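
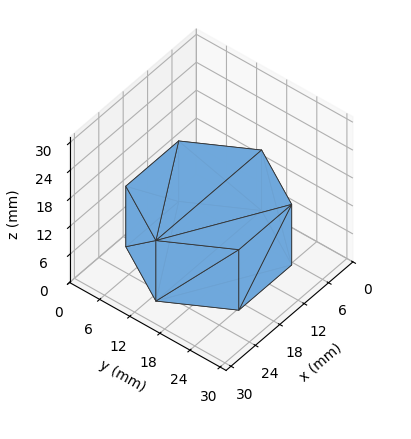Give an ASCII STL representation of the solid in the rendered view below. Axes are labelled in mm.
Reading the render: the shape is a regular 6-sided prism (a cylinder approximated with 6 flat sides), circumscribed radius ≈ 13 mm, height ≈ 13 mm (dimensions read to the nearest mm from the axis ticks). For the STL, each face is triangulated and given an outward normal.

solid part
  facet normal 0.0000 0.0000 -1.0000
    outer loop
      vertex 6.50 24.26 0.00
      vertex 19.50 24.26 0.00
      vertex 26.00 13.00 0.00
    endloop
  endfacet
  facet normal 0.0000 0.0000 -1.0000
    outer loop
      vertex 0.00 13.00 0.00
      vertex 6.50 24.26 0.00
      vertex 26.00 13.00 0.00
    endloop
  endfacet
  facet normal 0.0000 0.0000 -1.0000
    outer loop
      vertex 6.50 1.74 0.00
      vertex 0.00 13.00 0.00
      vertex 26.00 13.00 0.00
    endloop
  endfacet
  facet normal 0.0000 0.0000 -1.0000
    outer loop
      vertex 19.50 1.74 0.00
      vertex 6.50 1.74 0.00
      vertex 26.00 13.00 0.00
    endloop
  endfacet
  facet normal 0.0000 0.0000 1.0000
    outer loop
      vertex 26.00 13.00 13.00
      vertex 19.50 24.26 13.00
      vertex 6.50 24.26 13.00
    endloop
  endfacet
  facet normal 0.0000 0.0000 1.0000
    outer loop
      vertex 26.00 13.00 13.00
      vertex 6.50 24.26 13.00
      vertex 0.00 13.00 13.00
    endloop
  endfacet
  facet normal 0.0000 0.0000 1.0000
    outer loop
      vertex 26.00 13.00 13.00
      vertex 0.00 13.00 13.00
      vertex 6.50 1.74 13.00
    endloop
  endfacet
  facet normal 0.0000 0.0000 1.0000
    outer loop
      vertex 26.00 13.00 13.00
      vertex 6.50 1.74 13.00
      vertex 19.50 1.74 13.00
    endloop
  endfacet
  facet normal 0.8661 0.4999 0.0000
    outer loop
      vertex 26.00 13.00 0.00
      vertex 19.50 24.26 0.00
      vertex 19.50 24.26 13.00
    endloop
  endfacet
  facet normal 0.8661 0.4999 0.0000
    outer loop
      vertex 26.00 13.00 0.00
      vertex 19.50 24.26 13.00
      vertex 26.00 13.00 13.00
    endloop
  endfacet
  facet normal 0.0000 1.0000 0.0000
    outer loop
      vertex 19.50 24.26 0.00
      vertex 6.50 24.26 0.00
      vertex 6.50 24.26 13.00
    endloop
  endfacet
  facet normal 0.0000 1.0000 0.0000
    outer loop
      vertex 19.50 24.26 0.00
      vertex 6.50 24.26 13.00
      vertex 19.50 24.26 13.00
    endloop
  endfacet
  facet normal -0.8661 0.4999 0.0000
    outer loop
      vertex 6.50 24.26 0.00
      vertex 0.00 13.00 0.00
      vertex 0.00 13.00 13.00
    endloop
  endfacet
  facet normal -0.8661 0.4999 0.0000
    outer loop
      vertex 6.50 24.26 0.00
      vertex 0.00 13.00 13.00
      vertex 6.50 24.26 13.00
    endloop
  endfacet
  facet normal -0.8661 -0.4999 0.0000
    outer loop
      vertex 0.00 13.00 0.00
      vertex 6.50 1.74 0.00
      vertex 6.50 1.74 13.00
    endloop
  endfacet
  facet normal -0.8661 -0.4999 0.0000
    outer loop
      vertex 0.00 13.00 0.00
      vertex 6.50 1.74 13.00
      vertex 0.00 13.00 13.00
    endloop
  endfacet
  facet normal 0.0000 -1.0000 0.0000
    outer loop
      vertex 6.50 1.74 0.00
      vertex 19.50 1.74 0.00
      vertex 19.50 1.74 13.00
    endloop
  endfacet
  facet normal 0.0000 -1.0000 0.0000
    outer loop
      vertex 6.50 1.74 0.00
      vertex 19.50 1.74 13.00
      vertex 6.50 1.74 13.00
    endloop
  endfacet
  facet normal 0.8661 -0.4999 0.0000
    outer loop
      vertex 19.50 1.74 0.00
      vertex 26.00 13.00 0.00
      vertex 26.00 13.00 13.00
    endloop
  endfacet
  facet normal 0.8661 -0.4999 0.0000
    outer loop
      vertex 19.50 1.74 0.00
      vertex 26.00 13.00 13.00
      vertex 19.50 1.74 13.00
    endloop
  endfacet
endsolid part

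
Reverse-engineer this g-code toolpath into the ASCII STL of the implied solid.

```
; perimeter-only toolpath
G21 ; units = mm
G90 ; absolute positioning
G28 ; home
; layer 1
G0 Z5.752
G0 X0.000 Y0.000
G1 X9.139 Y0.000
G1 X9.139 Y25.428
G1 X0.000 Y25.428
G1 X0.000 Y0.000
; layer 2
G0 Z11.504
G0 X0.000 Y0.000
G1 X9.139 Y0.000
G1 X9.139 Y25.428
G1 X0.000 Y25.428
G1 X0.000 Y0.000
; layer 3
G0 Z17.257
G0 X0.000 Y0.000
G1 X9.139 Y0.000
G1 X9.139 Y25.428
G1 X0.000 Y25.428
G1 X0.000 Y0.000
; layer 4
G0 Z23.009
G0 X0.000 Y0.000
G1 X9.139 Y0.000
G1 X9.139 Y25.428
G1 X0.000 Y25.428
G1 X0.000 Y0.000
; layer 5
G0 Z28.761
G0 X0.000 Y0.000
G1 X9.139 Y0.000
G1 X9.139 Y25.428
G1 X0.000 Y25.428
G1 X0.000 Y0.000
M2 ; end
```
solid part
  facet normal 0.0000 0.0000 -1.0000
    outer loop
      vertex 9.139 25.428 0.000
      vertex 9.139 0.000 0.000
      vertex 0.000 0.000 0.000
    endloop
  endfacet
  facet normal 0.0000 0.0000 -1.0000
    outer loop
      vertex 0.000 25.428 0.000
      vertex 9.139 25.428 0.000
      vertex 0.000 0.000 0.000
    endloop
  endfacet
  facet normal 0.0000 0.0000 1.0000
    outer loop
      vertex 0.000 0.000 28.761
      vertex 9.139 0.000 28.761
      vertex 9.139 25.428 28.761
    endloop
  endfacet
  facet normal 0.0000 0.0000 1.0000
    outer loop
      vertex 0.000 0.000 28.761
      vertex 9.139 25.428 28.761
      vertex 0.000 25.428 28.761
    endloop
  endfacet
  facet normal 0.0000 -1.0000 0.0000
    outer loop
      vertex 0.000 0.000 0.000
      vertex 9.139 0.000 0.000
      vertex 9.139 0.000 28.761
    endloop
  endfacet
  facet normal 0.0000 -1.0000 0.0000
    outer loop
      vertex 0.000 0.000 0.000
      vertex 9.139 0.000 28.761
      vertex 0.000 0.000 28.761
    endloop
  endfacet
  facet normal 0.0000 1.0000 0.0000
    outer loop
      vertex 9.139 25.428 28.761
      vertex 9.139 25.428 0.000
      vertex 0.000 25.428 0.000
    endloop
  endfacet
  facet normal 0.0000 1.0000 0.0000
    outer loop
      vertex 0.000 25.428 28.761
      vertex 9.139 25.428 28.761
      vertex 0.000 25.428 0.000
    endloop
  endfacet
  facet normal -1.0000 0.0000 0.0000
    outer loop
      vertex 0.000 25.428 28.761
      vertex 0.000 25.428 0.000
      vertex 0.000 0.000 0.000
    endloop
  endfacet
  facet normal -1.0000 0.0000 0.0000
    outer loop
      vertex 0.000 0.000 28.761
      vertex 0.000 25.428 28.761
      vertex 0.000 0.000 0.000
    endloop
  endfacet
  facet normal 1.0000 0.0000 0.0000
    outer loop
      vertex 9.139 0.000 0.000
      vertex 9.139 25.428 0.000
      vertex 9.139 25.428 28.761
    endloop
  endfacet
  facet normal 1.0000 0.0000 0.0000
    outer loop
      vertex 9.139 0.000 0.000
      vertex 9.139 25.428 28.761
      vertex 9.139 0.000 28.761
    endloop
  endfacet
endsolid part

The G0 Z moves step by Δz≈5.752 mm. Every layer's G1 loop is the same polygon, so the solid is a straight extrusion of it from z=0 to z≈28.8. Closing with flat bottom and top caps and triangulating gives 12 facets — a rectangular box, roughly 9.14 × 25.4 mm footprint and 28.8 mm tall.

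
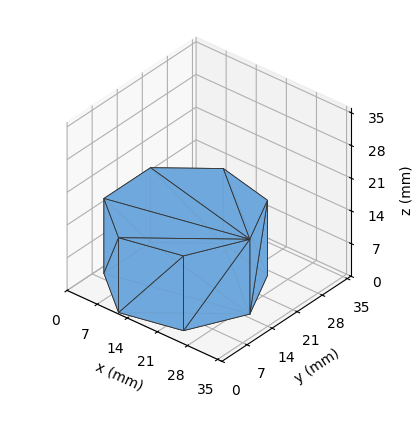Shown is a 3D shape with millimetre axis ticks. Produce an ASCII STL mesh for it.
Reading the render: the shape is a regular 7-sided prism (a cylinder approximated with 7 flat sides), circumscribed radius ≈ 15 mm, height ≈ 16 mm (dimensions read to the nearest mm from the axis ticks). For the STL, each face is triangulated and given an outward normal.

solid part
  facet normal 0.0000 0.0000 -1.0000
    outer loop
      vertex 11.66 29.62 0.00
      vertex 24.35 26.73 0.00
      vertex 30.00 15.00 0.00
    endloop
  endfacet
  facet normal 0.0000 0.0000 -1.0000
    outer loop
      vertex 1.49 21.51 0.00
      vertex 11.66 29.62 0.00
      vertex 30.00 15.00 0.00
    endloop
  endfacet
  facet normal 0.0000 0.0000 -1.0000
    outer loop
      vertex 1.49 8.49 0.00
      vertex 1.49 21.51 0.00
      vertex 30.00 15.00 0.00
    endloop
  endfacet
  facet normal 0.0000 0.0000 -1.0000
    outer loop
      vertex 11.66 0.38 0.00
      vertex 1.49 8.49 0.00
      vertex 30.00 15.00 0.00
    endloop
  endfacet
  facet normal 0.0000 0.0000 -1.0000
    outer loop
      vertex 24.35 3.27 0.00
      vertex 11.66 0.38 0.00
      vertex 30.00 15.00 0.00
    endloop
  endfacet
  facet normal 0.0000 0.0000 1.0000
    outer loop
      vertex 30.00 15.00 16.00
      vertex 24.35 26.73 16.00
      vertex 11.66 29.62 16.00
    endloop
  endfacet
  facet normal 0.0000 0.0000 1.0000
    outer loop
      vertex 30.00 15.00 16.00
      vertex 11.66 29.62 16.00
      vertex 1.49 21.51 16.00
    endloop
  endfacet
  facet normal 0.0000 0.0000 1.0000
    outer loop
      vertex 30.00 15.00 16.00
      vertex 1.49 21.51 16.00
      vertex 1.49 8.49 16.00
    endloop
  endfacet
  facet normal 0.0000 0.0000 1.0000
    outer loop
      vertex 30.00 15.00 16.00
      vertex 1.49 8.49 16.00
      vertex 11.66 0.38 16.00
    endloop
  endfacet
  facet normal 0.0000 0.0000 1.0000
    outer loop
      vertex 30.00 15.00 16.00
      vertex 11.66 0.38 16.00
      vertex 24.35 3.27 16.00
    endloop
  endfacet
  facet normal 0.9009 0.4340 0.0000
    outer loop
      vertex 30.00 15.00 0.00
      vertex 24.35 26.73 0.00
      vertex 24.35 26.73 16.00
    endloop
  endfacet
  facet normal 0.9009 0.4340 0.0000
    outer loop
      vertex 30.00 15.00 0.00
      vertex 24.35 26.73 16.00
      vertex 30.00 15.00 16.00
    endloop
  endfacet
  facet normal 0.2221 0.9750 0.0000
    outer loop
      vertex 24.35 26.73 0.00
      vertex 11.66 29.62 0.00
      vertex 11.66 29.62 16.00
    endloop
  endfacet
  facet normal 0.2221 0.9750 0.0000
    outer loop
      vertex 24.35 26.73 0.00
      vertex 11.66 29.62 16.00
      vertex 24.35 26.73 16.00
    endloop
  endfacet
  facet normal -0.6235 0.7818 0.0000
    outer loop
      vertex 11.66 29.62 0.00
      vertex 1.49 21.51 0.00
      vertex 1.49 21.51 16.00
    endloop
  endfacet
  facet normal -0.6235 0.7818 0.0000
    outer loop
      vertex 11.66 29.62 0.00
      vertex 1.49 21.51 16.00
      vertex 11.66 29.62 16.00
    endloop
  endfacet
  facet normal -1.0000 0.0000 0.0000
    outer loop
      vertex 1.49 21.51 0.00
      vertex 1.49 8.49 0.00
      vertex 1.49 8.49 16.00
    endloop
  endfacet
  facet normal -1.0000 0.0000 0.0000
    outer loop
      vertex 1.49 21.51 0.00
      vertex 1.49 8.49 16.00
      vertex 1.49 21.51 16.00
    endloop
  endfacet
  facet normal -0.6235 -0.7818 0.0000
    outer loop
      vertex 1.49 8.49 0.00
      vertex 11.66 0.38 0.00
      vertex 11.66 0.38 16.00
    endloop
  endfacet
  facet normal -0.6235 -0.7818 0.0000
    outer loop
      vertex 1.49 8.49 0.00
      vertex 11.66 0.38 16.00
      vertex 1.49 8.49 16.00
    endloop
  endfacet
  facet normal 0.2221 -0.9750 0.0000
    outer loop
      vertex 11.66 0.38 0.00
      vertex 24.35 3.27 0.00
      vertex 24.35 3.27 16.00
    endloop
  endfacet
  facet normal 0.2221 -0.9750 0.0000
    outer loop
      vertex 11.66 0.38 0.00
      vertex 24.35 3.27 16.00
      vertex 11.66 0.38 16.00
    endloop
  endfacet
  facet normal 0.9009 -0.4340 0.0000
    outer loop
      vertex 24.35 3.27 0.00
      vertex 30.00 15.00 0.00
      vertex 30.00 15.00 16.00
    endloop
  endfacet
  facet normal 0.9009 -0.4340 0.0000
    outer loop
      vertex 24.35 3.27 0.00
      vertex 30.00 15.00 16.00
      vertex 24.35 3.27 16.00
    endloop
  endfacet
endsolid part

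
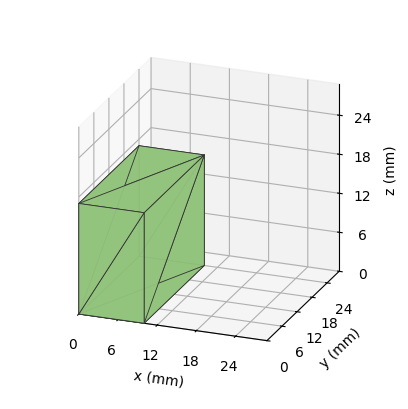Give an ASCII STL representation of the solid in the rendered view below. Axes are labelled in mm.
Reading the render: the shape is a rectangular box, roughly 10 × 24 mm footprint and 17 mm tall (dimensions read to the nearest mm from the axis ticks). For the STL, each face is triangulated and given an outward normal.

solid part
  facet normal 0.0000 0.0000 -1.0000
    outer loop
      vertex 10.00 24.00 0.00
      vertex 10.00 0.00 0.00
      vertex 0.00 0.00 0.00
    endloop
  endfacet
  facet normal 0.0000 0.0000 -1.0000
    outer loop
      vertex 0.00 24.00 0.00
      vertex 10.00 24.00 0.00
      vertex 0.00 0.00 0.00
    endloop
  endfacet
  facet normal 0.0000 0.0000 1.0000
    outer loop
      vertex 0.00 0.00 17.00
      vertex 10.00 0.00 17.00
      vertex 10.00 24.00 17.00
    endloop
  endfacet
  facet normal 0.0000 0.0000 1.0000
    outer loop
      vertex 0.00 0.00 17.00
      vertex 10.00 24.00 17.00
      vertex 0.00 24.00 17.00
    endloop
  endfacet
  facet normal 0.0000 -1.0000 0.0000
    outer loop
      vertex 0.00 0.00 0.00
      vertex 10.00 0.00 0.00
      vertex 10.00 0.00 17.00
    endloop
  endfacet
  facet normal 0.0000 -1.0000 0.0000
    outer loop
      vertex 0.00 0.00 0.00
      vertex 10.00 0.00 17.00
      vertex 0.00 0.00 17.00
    endloop
  endfacet
  facet normal 0.0000 1.0000 0.0000
    outer loop
      vertex 10.00 24.00 17.00
      vertex 10.00 24.00 0.00
      vertex 0.00 24.00 0.00
    endloop
  endfacet
  facet normal 0.0000 1.0000 0.0000
    outer loop
      vertex 0.00 24.00 17.00
      vertex 10.00 24.00 17.00
      vertex 0.00 24.00 0.00
    endloop
  endfacet
  facet normal -1.0000 0.0000 0.0000
    outer loop
      vertex 0.00 24.00 17.00
      vertex 0.00 24.00 0.00
      vertex 0.00 0.00 0.00
    endloop
  endfacet
  facet normal -1.0000 0.0000 0.0000
    outer loop
      vertex 0.00 0.00 17.00
      vertex 0.00 24.00 17.00
      vertex 0.00 0.00 0.00
    endloop
  endfacet
  facet normal 1.0000 0.0000 0.0000
    outer loop
      vertex 10.00 0.00 0.00
      vertex 10.00 24.00 0.00
      vertex 10.00 24.00 17.00
    endloop
  endfacet
  facet normal 1.0000 0.0000 0.0000
    outer loop
      vertex 10.00 0.00 0.00
      vertex 10.00 24.00 17.00
      vertex 10.00 0.00 17.00
    endloop
  endfacet
endsolid part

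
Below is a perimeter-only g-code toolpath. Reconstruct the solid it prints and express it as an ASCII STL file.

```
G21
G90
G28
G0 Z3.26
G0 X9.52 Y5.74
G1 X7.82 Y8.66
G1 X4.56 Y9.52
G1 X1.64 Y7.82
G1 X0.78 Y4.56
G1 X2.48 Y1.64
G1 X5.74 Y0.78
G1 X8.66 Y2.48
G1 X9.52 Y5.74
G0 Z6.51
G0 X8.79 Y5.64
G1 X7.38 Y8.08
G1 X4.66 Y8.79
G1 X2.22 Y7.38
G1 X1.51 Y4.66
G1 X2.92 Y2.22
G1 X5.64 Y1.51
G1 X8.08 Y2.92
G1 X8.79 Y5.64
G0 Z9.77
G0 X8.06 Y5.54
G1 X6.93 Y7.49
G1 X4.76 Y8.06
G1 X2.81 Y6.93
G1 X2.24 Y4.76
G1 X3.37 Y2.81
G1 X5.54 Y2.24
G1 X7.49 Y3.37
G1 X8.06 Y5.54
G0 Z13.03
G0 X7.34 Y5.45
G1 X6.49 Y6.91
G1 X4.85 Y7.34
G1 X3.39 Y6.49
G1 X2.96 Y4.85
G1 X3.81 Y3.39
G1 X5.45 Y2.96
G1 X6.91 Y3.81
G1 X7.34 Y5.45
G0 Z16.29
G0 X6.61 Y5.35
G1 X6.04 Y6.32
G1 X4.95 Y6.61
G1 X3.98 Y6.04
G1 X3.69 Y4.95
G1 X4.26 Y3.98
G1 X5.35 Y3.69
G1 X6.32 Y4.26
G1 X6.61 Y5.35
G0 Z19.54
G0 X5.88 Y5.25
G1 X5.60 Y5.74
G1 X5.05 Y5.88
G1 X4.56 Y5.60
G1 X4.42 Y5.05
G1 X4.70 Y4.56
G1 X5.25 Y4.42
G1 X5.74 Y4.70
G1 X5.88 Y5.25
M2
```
solid part
  facet normal 0.0000 0.0000 -1.0000
    outer loop
      vertex 4.46 10.25 0.00
      vertex 8.27 9.25 0.00
      vertex 10.25 5.84 0.00
    endloop
  endfacet
  facet normal 0.0000 0.0000 -1.0000
    outer loop
      vertex 1.05 8.27 0.00
      vertex 4.46 10.25 0.00
      vertex 10.25 5.84 0.00
    endloop
  endfacet
  facet normal 0.0000 0.0000 -1.0000
    outer loop
      vertex 0.05 4.46 0.00
      vertex 1.05 8.27 0.00
      vertex 10.25 5.84 0.00
    endloop
  endfacet
  facet normal 0.0000 0.0000 -1.0000
    outer loop
      vertex 2.03 1.05 0.00
      vertex 0.05 4.46 0.00
      vertex 10.25 5.84 0.00
    endloop
  endfacet
  facet normal 0.0000 0.0000 -1.0000
    outer loop
      vertex 5.84 0.05 0.00
      vertex 2.03 1.05 0.00
      vertex 10.25 5.84 0.00
    endloop
  endfacet
  facet normal 0.0000 0.0000 -1.0000
    outer loop
      vertex 9.25 2.03 0.00
      vertex 5.84 0.05 0.00
      vertex 10.25 5.84 0.00
    endloop
  endfacet
  facet normal 0.8466 0.4916 0.2042
    outer loop
      vertex 10.25 5.84 0.00
      vertex 8.27 9.25 0.00
      vertex 5.15 5.15 22.80
    endloop
  endfacet
  facet normal 0.2485 0.9468 0.2043
    outer loop
      vertex 8.27 9.25 0.00
      vertex 4.46 10.25 0.00
      vertex 5.15 5.15 22.80
    endloop
  endfacet
  facet normal -0.4916 0.8466 0.2042
    outer loop
      vertex 4.46 10.25 0.00
      vertex 1.05 8.27 0.00
      vertex 5.15 5.15 22.80
    endloop
  endfacet
  facet normal -0.9468 0.2485 0.2043
    outer loop
      vertex 1.05 8.27 0.00
      vertex 0.05 4.46 0.00
      vertex 5.15 5.15 22.80
    endloop
  endfacet
  facet normal -0.8466 -0.4916 0.2042
    outer loop
      vertex 0.05 4.46 0.00
      vertex 2.03 1.05 0.00
      vertex 5.15 5.15 22.80
    endloop
  endfacet
  facet normal -0.2485 -0.9468 0.2043
    outer loop
      vertex 2.03 1.05 0.00
      vertex 5.84 0.05 0.00
      vertex 5.15 5.15 22.80
    endloop
  endfacet
  facet normal 0.4916 -0.8466 0.2042
    outer loop
      vertex 5.84 0.05 0.00
      vertex 9.25 2.03 0.00
      vertex 5.15 5.15 22.80
    endloop
  endfacet
  facet normal 0.9468 -0.2485 0.2043
    outer loop
      vertex 9.25 2.03 0.00
      vertex 10.25 5.84 0.00
      vertex 5.15 5.15 22.80
    endloop
  endfacet
endsolid part

The G0 Z moves step by Δz≈3.26 mm. The G1 loops shrink linearly with z, so the solid tapers from its base footprint up to z≈22.8. Closing with a flat bottom cap and the tapered top and triangulating gives 14 facets — a regular 8-sided pyramid, base circumscribed radius ≈ 5.15 mm, apex at z ≈ 22.8 mm.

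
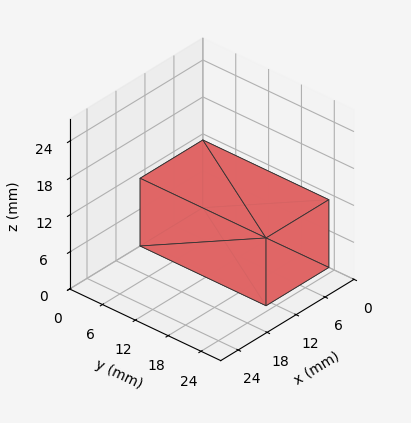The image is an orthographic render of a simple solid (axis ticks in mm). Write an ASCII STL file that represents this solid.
Reading the render: the shape is a rectangular box, roughly 13 × 23 mm footprint and 11 mm tall (dimensions read to the nearest mm from the axis ticks). For the STL, each face is triangulated and given an outward normal.

solid part
  facet normal 0.0000 0.0000 -1.0000
    outer loop
      vertex 13.0 23.0 0.0
      vertex 13.0 0.0 0.0
      vertex 0.0 0.0 0.0
    endloop
  endfacet
  facet normal 0.0000 0.0000 -1.0000
    outer loop
      vertex 0.0 23.0 0.0
      vertex 13.0 23.0 0.0
      vertex 0.0 0.0 0.0
    endloop
  endfacet
  facet normal 0.0000 0.0000 1.0000
    outer loop
      vertex 0.0 0.0 11.0
      vertex 13.0 0.0 11.0
      vertex 13.0 23.0 11.0
    endloop
  endfacet
  facet normal 0.0000 0.0000 1.0000
    outer loop
      vertex 0.0 0.0 11.0
      vertex 13.0 23.0 11.0
      vertex 0.0 23.0 11.0
    endloop
  endfacet
  facet normal 0.0000 -1.0000 0.0000
    outer loop
      vertex 0.0 0.0 0.0
      vertex 13.0 0.0 0.0
      vertex 13.0 0.0 11.0
    endloop
  endfacet
  facet normal 0.0000 -1.0000 0.0000
    outer loop
      vertex 0.0 0.0 0.0
      vertex 13.0 0.0 11.0
      vertex 0.0 0.0 11.0
    endloop
  endfacet
  facet normal 0.0000 1.0000 0.0000
    outer loop
      vertex 13.0 23.0 11.0
      vertex 13.0 23.0 0.0
      vertex 0.0 23.0 0.0
    endloop
  endfacet
  facet normal 0.0000 1.0000 0.0000
    outer loop
      vertex 0.0 23.0 11.0
      vertex 13.0 23.0 11.0
      vertex 0.0 23.0 0.0
    endloop
  endfacet
  facet normal -1.0000 0.0000 0.0000
    outer loop
      vertex 0.0 23.0 11.0
      vertex 0.0 23.0 0.0
      vertex 0.0 0.0 0.0
    endloop
  endfacet
  facet normal -1.0000 0.0000 0.0000
    outer loop
      vertex 0.0 0.0 11.0
      vertex 0.0 23.0 11.0
      vertex 0.0 0.0 0.0
    endloop
  endfacet
  facet normal 1.0000 0.0000 0.0000
    outer loop
      vertex 13.0 0.0 0.0
      vertex 13.0 23.0 0.0
      vertex 13.0 23.0 11.0
    endloop
  endfacet
  facet normal 1.0000 0.0000 0.0000
    outer loop
      vertex 13.0 0.0 0.0
      vertex 13.0 23.0 11.0
      vertex 13.0 0.0 11.0
    endloop
  endfacet
endsolid part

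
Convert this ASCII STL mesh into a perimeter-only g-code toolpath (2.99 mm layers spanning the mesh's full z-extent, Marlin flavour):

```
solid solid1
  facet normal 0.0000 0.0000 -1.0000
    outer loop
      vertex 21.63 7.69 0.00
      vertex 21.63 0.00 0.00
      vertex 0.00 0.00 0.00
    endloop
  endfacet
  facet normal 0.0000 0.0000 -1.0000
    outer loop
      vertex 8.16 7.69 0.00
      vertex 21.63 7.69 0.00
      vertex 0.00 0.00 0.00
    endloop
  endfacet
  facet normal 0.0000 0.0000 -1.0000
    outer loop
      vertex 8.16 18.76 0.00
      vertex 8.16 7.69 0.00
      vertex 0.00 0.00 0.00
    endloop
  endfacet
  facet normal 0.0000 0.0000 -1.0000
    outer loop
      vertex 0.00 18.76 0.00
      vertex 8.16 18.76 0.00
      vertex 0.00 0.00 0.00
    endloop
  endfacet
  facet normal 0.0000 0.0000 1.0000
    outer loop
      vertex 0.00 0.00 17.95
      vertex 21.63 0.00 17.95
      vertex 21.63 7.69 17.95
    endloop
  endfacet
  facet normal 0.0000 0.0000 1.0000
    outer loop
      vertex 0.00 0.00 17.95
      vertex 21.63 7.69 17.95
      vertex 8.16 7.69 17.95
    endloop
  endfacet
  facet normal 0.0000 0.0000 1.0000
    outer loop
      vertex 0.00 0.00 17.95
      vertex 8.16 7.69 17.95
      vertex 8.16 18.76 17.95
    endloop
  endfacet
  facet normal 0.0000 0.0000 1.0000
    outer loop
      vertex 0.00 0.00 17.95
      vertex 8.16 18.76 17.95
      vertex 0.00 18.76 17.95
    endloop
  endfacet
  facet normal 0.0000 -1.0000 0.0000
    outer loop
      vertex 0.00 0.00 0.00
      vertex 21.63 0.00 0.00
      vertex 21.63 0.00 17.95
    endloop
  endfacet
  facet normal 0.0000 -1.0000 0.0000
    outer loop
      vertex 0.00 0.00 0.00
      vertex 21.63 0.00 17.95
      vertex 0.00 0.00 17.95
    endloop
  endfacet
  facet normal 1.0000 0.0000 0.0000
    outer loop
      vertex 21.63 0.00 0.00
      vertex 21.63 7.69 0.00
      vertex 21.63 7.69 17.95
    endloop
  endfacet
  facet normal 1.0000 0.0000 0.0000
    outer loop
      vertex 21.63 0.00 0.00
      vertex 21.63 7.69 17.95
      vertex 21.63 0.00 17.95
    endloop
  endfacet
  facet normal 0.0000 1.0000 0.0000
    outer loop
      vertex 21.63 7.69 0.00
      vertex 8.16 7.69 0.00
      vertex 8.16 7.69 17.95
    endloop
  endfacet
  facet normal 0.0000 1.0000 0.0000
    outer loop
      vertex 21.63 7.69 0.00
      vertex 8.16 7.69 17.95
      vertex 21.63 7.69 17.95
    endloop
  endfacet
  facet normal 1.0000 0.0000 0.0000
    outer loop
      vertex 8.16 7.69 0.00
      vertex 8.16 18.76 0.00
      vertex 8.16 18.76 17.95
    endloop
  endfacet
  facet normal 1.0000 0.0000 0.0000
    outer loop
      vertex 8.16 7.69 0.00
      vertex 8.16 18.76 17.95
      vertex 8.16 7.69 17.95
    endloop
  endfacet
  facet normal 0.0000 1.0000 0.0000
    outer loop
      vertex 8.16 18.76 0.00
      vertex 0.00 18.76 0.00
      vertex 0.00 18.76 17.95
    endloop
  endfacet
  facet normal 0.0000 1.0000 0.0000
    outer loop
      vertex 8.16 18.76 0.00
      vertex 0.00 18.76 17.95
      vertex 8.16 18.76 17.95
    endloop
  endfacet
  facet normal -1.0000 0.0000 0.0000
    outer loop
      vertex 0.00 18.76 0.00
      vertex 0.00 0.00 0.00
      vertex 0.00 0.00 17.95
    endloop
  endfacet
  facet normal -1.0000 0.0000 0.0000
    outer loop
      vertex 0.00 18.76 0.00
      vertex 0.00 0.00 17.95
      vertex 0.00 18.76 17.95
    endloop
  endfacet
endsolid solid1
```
; perimeter-only toolpath
G21 ; units = mm
G90 ; absolute positioning
G28 ; home
; layer 1
G0 Z2.99
G0 X0.00 Y0.00
G1 X21.63 Y0.00
G1 X21.63 Y7.69
G1 X8.16 Y7.69
G1 X8.16 Y18.76
G1 X0.00 Y18.76
G1 X0.00 Y0.00
; layer 2
G0 Z5.98
G0 X0.00 Y0.00
G1 X21.63 Y0.00
G1 X21.63 Y7.69
G1 X8.16 Y7.69
G1 X8.16 Y18.76
G1 X0.00 Y18.76
G1 X0.00 Y0.00
; layer 3
G0 Z8.97
G0 X0.00 Y0.00
G1 X21.63 Y0.00
G1 X21.63 Y7.69
G1 X8.16 Y7.69
G1 X8.16 Y18.76
G1 X0.00 Y18.76
G1 X0.00 Y0.00
; layer 4
G0 Z11.97
G0 X0.00 Y0.00
G1 X21.63 Y0.00
G1 X21.63 Y7.69
G1 X8.16 Y7.69
G1 X8.16 Y18.76
G1 X0.00 Y18.76
G1 X0.00 Y0.00
; layer 5
G0 Z14.96
G0 X0.00 Y0.00
G1 X21.63 Y0.00
G1 X21.63 Y7.69
G1 X8.16 Y7.69
G1 X8.16 Y18.76
G1 X0.00 Y18.76
G1 X0.00 Y0.00
; layer 6
G0 Z17.95
G0 X0.00 Y0.00
G1 X21.63 Y0.00
G1 X21.63 Y7.69
G1 X8.16 Y7.69
G1 X8.16 Y18.76
G1 X0.00 Y18.76
G1 X0.00 Y0.00
M2 ; end

The solid is an L-shaped prism: outer 21.6 × 18.8 mm, arm thicknesses ≈ 7.69 mm (horizontal) and 8.16 mm (vertical), extruded 17.9 mm in z. Slicing at Δz = 2.99 mm — 6 equal slices spanning the solid's height, so layer i sits at z = i·h/6 — gives 6 non-empty perimeters. Each is a 6-segment closed polygon; G0 lifts to the layer z and rapids to the start vertex, then G1 traces the edges.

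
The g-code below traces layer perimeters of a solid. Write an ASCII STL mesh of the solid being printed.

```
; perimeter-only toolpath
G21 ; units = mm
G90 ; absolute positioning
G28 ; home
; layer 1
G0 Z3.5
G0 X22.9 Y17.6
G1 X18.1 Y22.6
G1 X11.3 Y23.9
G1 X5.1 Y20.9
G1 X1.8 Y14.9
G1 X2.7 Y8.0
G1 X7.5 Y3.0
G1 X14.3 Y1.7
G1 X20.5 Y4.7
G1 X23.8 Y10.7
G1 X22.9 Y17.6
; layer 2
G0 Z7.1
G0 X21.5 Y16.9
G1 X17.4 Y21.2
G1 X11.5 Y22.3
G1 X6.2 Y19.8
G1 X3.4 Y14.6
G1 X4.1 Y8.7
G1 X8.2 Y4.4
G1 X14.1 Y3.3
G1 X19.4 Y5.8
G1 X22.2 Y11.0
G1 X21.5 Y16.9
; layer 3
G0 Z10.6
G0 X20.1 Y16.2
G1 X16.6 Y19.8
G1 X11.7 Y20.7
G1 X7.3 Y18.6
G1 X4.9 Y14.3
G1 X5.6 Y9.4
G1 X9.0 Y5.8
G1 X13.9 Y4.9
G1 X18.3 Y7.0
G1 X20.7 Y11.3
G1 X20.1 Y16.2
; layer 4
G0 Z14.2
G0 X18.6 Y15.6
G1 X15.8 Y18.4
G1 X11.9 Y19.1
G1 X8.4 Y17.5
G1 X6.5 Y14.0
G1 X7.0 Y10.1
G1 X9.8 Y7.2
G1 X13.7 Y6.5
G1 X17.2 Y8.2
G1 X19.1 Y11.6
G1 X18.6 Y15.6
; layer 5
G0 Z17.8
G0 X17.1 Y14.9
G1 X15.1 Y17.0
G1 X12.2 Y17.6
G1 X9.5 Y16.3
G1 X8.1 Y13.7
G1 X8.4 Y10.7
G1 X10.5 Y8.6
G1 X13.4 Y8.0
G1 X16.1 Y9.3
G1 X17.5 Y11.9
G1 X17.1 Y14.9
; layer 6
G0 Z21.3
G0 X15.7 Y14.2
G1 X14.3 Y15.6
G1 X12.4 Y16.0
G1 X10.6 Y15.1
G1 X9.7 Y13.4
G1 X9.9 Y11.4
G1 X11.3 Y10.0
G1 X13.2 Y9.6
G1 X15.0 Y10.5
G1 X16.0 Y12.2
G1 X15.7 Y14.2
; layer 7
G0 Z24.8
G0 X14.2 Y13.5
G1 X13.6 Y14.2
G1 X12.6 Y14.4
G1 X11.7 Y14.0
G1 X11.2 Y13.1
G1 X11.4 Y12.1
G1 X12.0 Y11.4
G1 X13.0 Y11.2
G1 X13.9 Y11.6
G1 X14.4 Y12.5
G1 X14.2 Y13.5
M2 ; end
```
solid part
  facet normal 0.0000 0.0000 -1.0000
    outer loop
      vertex 11.1 25.5 0.0
      vertex 18.9 24.0 0.0
      vertex 24.4 18.3 0.0
    endloop
  endfacet
  facet normal 0.0000 0.0000 -1.0000
    outer loop
      vertex 4.0 22.1 0.0
      vertex 11.1 25.5 0.0
      vertex 24.4 18.3 0.0
    endloop
  endfacet
  facet normal 0.0000 0.0000 -1.0000
    outer loop
      vertex 0.2 15.2 0.0
      vertex 4.0 22.1 0.0
      vertex 24.4 18.3 0.0
    endloop
  endfacet
  facet normal 0.0000 0.0000 -1.0000
    outer loop
      vertex 1.2 7.3 0.0
      vertex 0.2 15.2 0.0
      vertex 24.4 18.3 0.0
    endloop
  endfacet
  facet normal 0.0000 0.0000 -1.0000
    outer loop
      vertex 6.7 1.6 0.0
      vertex 1.2 7.3 0.0
      vertex 24.4 18.3 0.0
    endloop
  endfacet
  facet normal 0.0000 0.0000 -1.0000
    outer loop
      vertex 14.5 0.1 0.0
      vertex 6.7 1.6 0.0
      vertex 24.4 18.3 0.0
    endloop
  endfacet
  facet normal 0.0000 0.0000 -1.0000
    outer loop
      vertex 21.6 3.5 0.0
      vertex 14.5 0.1 0.0
      vertex 24.4 18.3 0.0
    endloop
  endfacet
  facet normal 0.0000 0.0000 -1.0000
    outer loop
      vertex 25.4 10.4 0.0
      vertex 21.6 3.5 0.0
      vertex 24.4 18.3 0.0
    endloop
  endfacet
  facet normal 0.6615 0.6383 0.3938
    outer loop
      vertex 24.4 18.3 0.0
      vertex 18.9 24.0 0.0
      vertex 12.8 12.8 28.4
    endloop
  endfacet
  facet normal 0.1736 0.9028 0.3933
    outer loop
      vertex 18.9 24.0 0.0
      vertex 11.1 25.5 0.0
      vertex 12.8 12.8 28.4
    endloop
  endfacet
  facet normal -0.3969 0.8288 0.3944
    outer loop
      vertex 11.1 25.5 0.0
      vertex 4.0 22.1 0.0
      vertex 12.8 12.8 28.4
    endloop
  endfacet
  facet normal -0.8049 0.4433 0.3946
    outer loop
      vertex 4.0 22.1 0.0
      vertex 0.2 15.2 0.0
      vertex 12.8 12.8 28.4
    endloop
  endfacet
  facet normal -0.9115 -0.1154 0.3947
    outer loop
      vertex 0.2 15.2 0.0
      vertex 1.2 7.3 0.0
      vertex 12.8 12.8 28.4
    endloop
  endfacet
  facet normal -0.6615 -0.6383 0.3938
    outer loop
      vertex 1.2 7.3 0.0
      vertex 6.7 1.6 0.0
      vertex 12.8 12.8 28.4
    endloop
  endfacet
  facet normal -0.1736 -0.9028 0.3933
    outer loop
      vertex 6.7 1.6 0.0
      vertex 14.5 0.1 0.0
      vertex 12.8 12.8 28.4
    endloop
  endfacet
  facet normal 0.3969 -0.8288 0.3944
    outer loop
      vertex 14.5 0.1 0.0
      vertex 21.6 3.5 0.0
      vertex 12.8 12.8 28.4
    endloop
  endfacet
  facet normal 0.8049 -0.4433 0.3946
    outer loop
      vertex 21.6 3.5 0.0
      vertex 25.4 10.4 0.0
      vertex 12.8 12.8 28.4
    endloop
  endfacet
  facet normal 0.9115 0.1154 0.3947
    outer loop
      vertex 25.4 10.4 0.0
      vertex 24.4 18.3 0.0
      vertex 12.8 12.8 28.4
    endloop
  endfacet
endsolid part

The G0 Z moves step by Δz≈3.5 mm. The G1 loops shrink linearly with z, so the solid tapers from its base footprint up to z≈28.4. Closing with a flat bottom cap and the tapered top and triangulating gives 18 facets — a regular 10-sided pyramid, base circumscribed radius ≈ 12.8 mm, apex at z ≈ 28.4 mm.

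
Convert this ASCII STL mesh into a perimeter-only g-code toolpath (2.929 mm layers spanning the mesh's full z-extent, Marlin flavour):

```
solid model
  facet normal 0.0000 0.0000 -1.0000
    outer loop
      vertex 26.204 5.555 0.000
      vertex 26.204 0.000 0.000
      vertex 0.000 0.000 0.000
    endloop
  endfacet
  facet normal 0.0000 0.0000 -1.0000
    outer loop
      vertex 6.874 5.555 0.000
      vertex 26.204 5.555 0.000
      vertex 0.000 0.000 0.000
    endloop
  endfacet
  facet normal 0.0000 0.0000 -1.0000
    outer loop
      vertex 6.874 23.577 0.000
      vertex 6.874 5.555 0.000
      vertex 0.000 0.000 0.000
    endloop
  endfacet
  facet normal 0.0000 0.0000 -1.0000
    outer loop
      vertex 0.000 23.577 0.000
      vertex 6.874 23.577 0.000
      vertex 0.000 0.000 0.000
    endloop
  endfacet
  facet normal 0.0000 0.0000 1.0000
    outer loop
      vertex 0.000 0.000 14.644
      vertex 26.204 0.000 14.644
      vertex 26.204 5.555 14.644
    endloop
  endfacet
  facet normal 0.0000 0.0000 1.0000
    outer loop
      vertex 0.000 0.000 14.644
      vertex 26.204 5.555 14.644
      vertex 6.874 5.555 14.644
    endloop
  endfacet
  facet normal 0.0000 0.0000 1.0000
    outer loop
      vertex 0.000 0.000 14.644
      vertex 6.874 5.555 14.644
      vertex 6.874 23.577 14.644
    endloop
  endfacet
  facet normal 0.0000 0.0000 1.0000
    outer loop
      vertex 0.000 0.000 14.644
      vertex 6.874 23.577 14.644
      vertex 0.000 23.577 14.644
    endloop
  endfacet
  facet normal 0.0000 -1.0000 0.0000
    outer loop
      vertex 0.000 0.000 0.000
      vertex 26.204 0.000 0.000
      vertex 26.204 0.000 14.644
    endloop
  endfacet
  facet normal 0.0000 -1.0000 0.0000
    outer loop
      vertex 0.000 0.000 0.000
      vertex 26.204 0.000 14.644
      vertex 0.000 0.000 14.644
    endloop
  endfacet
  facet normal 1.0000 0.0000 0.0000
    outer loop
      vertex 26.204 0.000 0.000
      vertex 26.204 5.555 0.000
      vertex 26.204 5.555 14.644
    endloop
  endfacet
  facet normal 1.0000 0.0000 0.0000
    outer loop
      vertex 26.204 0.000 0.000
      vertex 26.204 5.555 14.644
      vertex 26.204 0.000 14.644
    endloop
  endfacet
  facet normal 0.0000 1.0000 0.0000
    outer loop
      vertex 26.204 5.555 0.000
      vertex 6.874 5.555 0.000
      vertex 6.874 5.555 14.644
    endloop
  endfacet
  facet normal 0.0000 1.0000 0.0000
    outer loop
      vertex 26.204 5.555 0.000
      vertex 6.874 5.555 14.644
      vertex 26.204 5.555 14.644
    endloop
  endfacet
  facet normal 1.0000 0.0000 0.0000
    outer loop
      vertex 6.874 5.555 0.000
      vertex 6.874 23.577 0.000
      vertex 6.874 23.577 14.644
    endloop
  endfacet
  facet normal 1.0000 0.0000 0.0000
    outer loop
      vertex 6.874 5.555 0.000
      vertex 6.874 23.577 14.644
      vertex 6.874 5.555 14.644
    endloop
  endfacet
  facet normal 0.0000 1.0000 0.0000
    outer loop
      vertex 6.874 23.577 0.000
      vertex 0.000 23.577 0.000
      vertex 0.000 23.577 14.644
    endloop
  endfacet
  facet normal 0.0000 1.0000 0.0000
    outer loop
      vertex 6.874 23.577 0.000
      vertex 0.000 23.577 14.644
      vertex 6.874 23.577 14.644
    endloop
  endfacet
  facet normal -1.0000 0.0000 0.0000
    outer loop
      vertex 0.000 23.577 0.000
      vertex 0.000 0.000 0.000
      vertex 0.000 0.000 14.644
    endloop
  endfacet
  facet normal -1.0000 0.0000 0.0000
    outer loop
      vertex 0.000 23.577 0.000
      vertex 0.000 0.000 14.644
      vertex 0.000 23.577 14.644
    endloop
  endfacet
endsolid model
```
; perimeter-only toolpath
G21 ; units = mm
G90 ; absolute positioning
G28 ; home
; layer 1
G0 Z2.929
G0 X0.000 Y0.000
G1 X26.204 Y0.000
G1 X26.204 Y5.555
G1 X6.874 Y5.555
G1 X6.874 Y23.577
G1 X0.000 Y23.577
G1 X0.000 Y0.000
; layer 2
G0 Z5.858
G0 X0.000 Y0.000
G1 X26.204 Y0.000
G1 X26.204 Y5.555
G1 X6.874 Y5.555
G1 X6.874 Y23.577
G1 X0.000 Y23.577
G1 X0.000 Y0.000
; layer 3
G0 Z8.786
G0 X0.000 Y0.000
G1 X26.204 Y0.000
G1 X26.204 Y5.555
G1 X6.874 Y5.555
G1 X6.874 Y23.577
G1 X0.000 Y23.577
G1 X0.000 Y0.000
; layer 4
G0 Z11.715
G0 X0.000 Y0.000
G1 X26.204 Y0.000
G1 X26.204 Y5.555
G1 X6.874 Y5.555
G1 X6.874 Y23.577
G1 X0.000 Y23.577
G1 X0.000 Y0.000
; layer 5
G0 Z14.644
G0 X0.000 Y0.000
G1 X26.204 Y0.000
G1 X26.204 Y5.555
G1 X6.874 Y5.555
G1 X6.874 Y23.577
G1 X0.000 Y23.577
G1 X0.000 Y0.000
M2 ; end

The solid is an L-shaped prism: outer 26.2 × 23.6 mm, arm thicknesses ≈ 5.55 mm (horizontal) and 6.87 mm (vertical), extruded 14.6 mm in z. Slicing at Δz = 2.929 mm — 5 equal slices spanning the solid's height, so layer i sits at z = i·h/5 — gives 5 non-empty perimeters. Each is a 6-segment closed polygon; G0 lifts to the layer z and rapids to the start vertex, then G1 traces the edges.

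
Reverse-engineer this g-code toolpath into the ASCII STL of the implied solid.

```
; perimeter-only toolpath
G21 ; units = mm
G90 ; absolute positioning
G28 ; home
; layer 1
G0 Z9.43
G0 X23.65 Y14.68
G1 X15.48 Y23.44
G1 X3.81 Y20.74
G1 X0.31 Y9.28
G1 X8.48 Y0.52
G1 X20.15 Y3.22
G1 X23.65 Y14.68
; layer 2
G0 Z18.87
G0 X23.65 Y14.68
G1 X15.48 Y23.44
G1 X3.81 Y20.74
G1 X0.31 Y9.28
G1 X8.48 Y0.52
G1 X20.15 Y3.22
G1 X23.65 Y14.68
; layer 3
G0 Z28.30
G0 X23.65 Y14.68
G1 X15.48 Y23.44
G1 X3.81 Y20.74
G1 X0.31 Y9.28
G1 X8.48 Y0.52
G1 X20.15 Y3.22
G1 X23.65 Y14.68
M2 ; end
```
solid part
  facet normal 0.0000 0.0000 -1.0000
    outer loop
      vertex 3.81 20.74 0.00
      vertex 15.48 23.44 0.00
      vertex 23.65 14.68 0.00
    endloop
  endfacet
  facet normal 0.0000 0.0000 -1.0000
    outer loop
      vertex 0.31 9.28 0.00
      vertex 3.81 20.74 0.00
      vertex 23.65 14.68 0.00
    endloop
  endfacet
  facet normal 0.0000 0.0000 -1.0000
    outer loop
      vertex 8.48 0.52 0.00
      vertex 0.31 9.28 0.00
      vertex 23.65 14.68 0.00
    endloop
  endfacet
  facet normal 0.0000 0.0000 -1.0000
    outer loop
      vertex 20.15 3.22 0.00
      vertex 8.48 0.52 0.00
      vertex 23.65 14.68 0.00
    endloop
  endfacet
  facet normal 0.0000 0.0000 1.0000
    outer loop
      vertex 23.65 14.68 28.30
      vertex 15.48 23.44 28.30
      vertex 3.81 20.74 28.30
    endloop
  endfacet
  facet normal 0.0000 0.0000 1.0000
    outer loop
      vertex 23.65 14.68 28.30
      vertex 3.81 20.74 28.30
      vertex 0.31 9.28 28.30
    endloop
  endfacet
  facet normal 0.0000 0.0000 1.0000
    outer loop
      vertex 23.65 14.68 28.30
      vertex 0.31 9.28 28.30
      vertex 8.48 0.52 28.30
    endloop
  endfacet
  facet normal 0.0000 0.0000 1.0000
    outer loop
      vertex 23.65 14.68 28.30
      vertex 8.48 0.52 28.30
      vertex 20.15 3.22 28.30
    endloop
  endfacet
  facet normal 0.7313 0.6821 0.0000
    outer loop
      vertex 23.65 14.68 0.00
      vertex 15.48 23.44 0.00
      vertex 15.48 23.44 28.30
    endloop
  endfacet
  facet normal 0.7313 0.6821 0.0000
    outer loop
      vertex 23.65 14.68 0.00
      vertex 15.48 23.44 28.30
      vertex 23.65 14.68 28.30
    endloop
  endfacet
  facet normal -0.2254 0.9743 0.0000
    outer loop
      vertex 15.48 23.44 0.00
      vertex 3.81 20.74 0.00
      vertex 3.81 20.74 28.30
    endloop
  endfacet
  facet normal -0.2254 0.9743 0.0000
    outer loop
      vertex 15.48 23.44 0.00
      vertex 3.81 20.74 28.30
      vertex 15.48 23.44 28.30
    endloop
  endfacet
  facet normal -0.9564 0.2921 0.0000
    outer loop
      vertex 3.81 20.74 0.00
      vertex 0.31 9.28 0.00
      vertex 0.31 9.28 28.30
    endloop
  endfacet
  facet normal -0.9564 0.2921 0.0000
    outer loop
      vertex 3.81 20.74 0.00
      vertex 0.31 9.28 28.30
      vertex 3.81 20.74 28.30
    endloop
  endfacet
  facet normal -0.7313 -0.6821 0.0000
    outer loop
      vertex 0.31 9.28 0.00
      vertex 8.48 0.52 0.00
      vertex 8.48 0.52 28.30
    endloop
  endfacet
  facet normal -0.7313 -0.6821 0.0000
    outer loop
      vertex 0.31 9.28 0.00
      vertex 8.48 0.52 28.30
      vertex 0.31 9.28 28.30
    endloop
  endfacet
  facet normal 0.2254 -0.9743 0.0000
    outer loop
      vertex 8.48 0.52 0.00
      vertex 20.15 3.22 0.00
      vertex 20.15 3.22 28.30
    endloop
  endfacet
  facet normal 0.2254 -0.9743 0.0000
    outer loop
      vertex 8.48 0.52 0.00
      vertex 20.15 3.22 28.30
      vertex 8.48 0.52 28.30
    endloop
  endfacet
  facet normal 0.9564 -0.2921 0.0000
    outer loop
      vertex 20.15 3.22 0.00
      vertex 23.65 14.68 0.00
      vertex 23.65 14.68 28.30
    endloop
  endfacet
  facet normal 0.9564 -0.2921 0.0000
    outer loop
      vertex 20.15 3.22 0.00
      vertex 23.65 14.68 28.30
      vertex 20.15 3.22 28.30
    endloop
  endfacet
endsolid part

The G0 Z moves step by Δz≈9.43 mm. Every layer's G1 loop is the same polygon, so the solid is a straight extrusion of it from z=0 to z≈28.3. Closing with flat bottom and top caps and triangulating gives 20 facets — a regular 6-sided prism (a cylinder approximated with 6 flat sides), circumscribed radius ≈ 12 mm, height ≈ 28.3 mm.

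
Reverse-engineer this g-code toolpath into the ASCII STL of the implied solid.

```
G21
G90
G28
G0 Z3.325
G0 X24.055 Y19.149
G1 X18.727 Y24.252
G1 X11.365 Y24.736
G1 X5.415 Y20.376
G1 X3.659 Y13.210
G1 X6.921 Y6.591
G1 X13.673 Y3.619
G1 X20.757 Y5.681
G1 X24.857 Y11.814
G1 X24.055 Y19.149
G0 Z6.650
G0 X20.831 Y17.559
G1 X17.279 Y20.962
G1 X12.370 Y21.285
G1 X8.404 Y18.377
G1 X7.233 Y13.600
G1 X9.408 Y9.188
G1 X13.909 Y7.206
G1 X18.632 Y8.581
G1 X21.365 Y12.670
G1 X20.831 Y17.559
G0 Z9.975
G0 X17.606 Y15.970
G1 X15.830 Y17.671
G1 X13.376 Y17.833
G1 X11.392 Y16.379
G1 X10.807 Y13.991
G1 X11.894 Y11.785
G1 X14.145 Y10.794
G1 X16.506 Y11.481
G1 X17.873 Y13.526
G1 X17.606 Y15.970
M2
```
solid part
  facet normal 0.0000 0.0000 -1.0000
    outer loop
      vertex 10.360 28.188 0.000
      vertex 20.176 27.543 0.000
      vertex 27.280 20.738 0.000
    endloop
  endfacet
  facet normal 0.0000 0.0000 -1.0000
    outer loop
      vertex 2.426 22.374 0.000
      vertex 10.360 28.188 0.000
      vertex 27.280 20.738 0.000
    endloop
  endfacet
  facet normal 0.0000 0.0000 -1.0000
    outer loop
      vertex 0.085 12.819 0.000
      vertex 2.426 22.374 0.000
      vertex 27.280 20.738 0.000
    endloop
  endfacet
  facet normal 0.0000 0.0000 -1.0000
    outer loop
      vertex 4.434 3.995 0.000
      vertex 0.085 12.819 0.000
      vertex 27.280 20.738 0.000
    endloop
  endfacet
  facet normal 0.0000 0.0000 -1.0000
    outer loop
      vertex 13.437 0.031 0.000
      vertex 4.434 3.995 0.000
      vertex 27.280 20.738 0.000
    endloop
  endfacet
  facet normal 0.0000 0.0000 -1.0000
    outer loop
      vertex 22.882 2.781 0.000
      vertex 13.437 0.031 0.000
      vertex 27.280 20.738 0.000
    endloop
  endfacet
  facet normal 0.0000 0.0000 -1.0000
    outer loop
      vertex 28.349 10.959 0.000
      vertex 22.882 2.781 0.000
      vertex 27.280 20.738 0.000
    endloop
  endfacet
  facet normal 0.4852 0.5065 0.7127
    outer loop
      vertex 27.280 20.738 0.000
      vertex 20.176 27.543 0.000
      vertex 14.381 14.381 13.300
    endloop
  endfacet
  facet normal 0.0460 0.6999 0.7127
    outer loop
      vertex 20.176 27.543 0.000
      vertex 10.360 28.188 0.000
      vertex 14.381 14.381 13.300
    endloop
  endfacet
  facet normal -0.4146 0.5658 0.7127
    outer loop
      vertex 10.360 28.188 0.000
      vertex 2.426 22.374 0.000
      vertex 14.381 14.381 13.300
    endloop
  endfacet
  facet normal -0.6813 0.1669 0.7127
    outer loop
      vertex 2.426 22.374 0.000
      vertex 0.085 12.819 0.000
      vertex 14.381 14.381 13.300
    endloop
  endfacet
  facet normal -0.6292 -0.3101 0.7127
    outer loop
      vertex 0.085 12.819 0.000
      vertex 4.434 3.995 0.000
      vertex 14.381 14.381 13.300
    endloop
  endfacet
  facet normal -0.2827 -0.6420 0.7127
    outer loop
      vertex 4.434 3.995 0.000
      vertex 13.437 0.031 0.000
      vertex 14.381 14.381 13.300
    endloop
  endfacet
  facet normal 0.1961 -0.6735 0.7127
    outer loop
      vertex 13.437 0.031 0.000
      vertex 22.882 2.781 0.000
      vertex 14.381 14.381 13.300
    endloop
  endfacet
  facet normal 0.5831 -0.3898 0.7127
    outer loop
      vertex 22.882 2.781 0.000
      vertex 28.349 10.959 0.000
      vertex 14.381 14.381 13.300
    endloop
  endfacet
  facet normal 0.6973 0.0762 0.7127
    outer loop
      vertex 28.349 10.959 0.000
      vertex 27.280 20.738 0.000
      vertex 14.381 14.381 13.300
    endloop
  endfacet
endsolid part

The G0 Z moves step by Δz≈3.325 mm. The G1 loops shrink linearly with z, so the solid tapers from its base footprint up to z≈13.3. Closing with a flat bottom cap and the tapered top and triangulating gives 16 facets — a regular 9-sided pyramid, base circumscribed radius ≈ 14.4 mm, apex at z ≈ 13.3 mm.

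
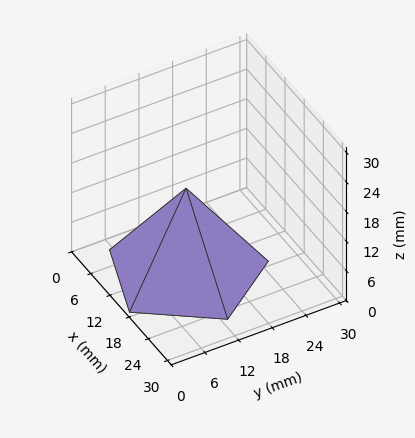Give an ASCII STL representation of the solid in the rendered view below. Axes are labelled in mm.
Reading the render: the shape is a regular 5-sided pyramid, base circumscribed radius ≈ 13 mm, apex at z ≈ 17 mm (dimensions read to the nearest mm from the axis ticks). For the STL, each face is triangulated and given an outward normal.

solid part
  facet normal 0.0000 0.0000 -1.0000
    outer loop
      vertex 2.48 20.64 0.00
      vertex 17.02 25.36 0.00
      vertex 26.00 13.00 0.00
    endloop
  endfacet
  facet normal 0.0000 0.0000 -1.0000
    outer loop
      vertex 2.48 5.36 0.00
      vertex 2.48 20.64 0.00
      vertex 26.00 13.00 0.00
    endloop
  endfacet
  facet normal 0.0000 0.0000 -1.0000
    outer loop
      vertex 17.02 0.64 0.00
      vertex 2.48 5.36 0.00
      vertex 26.00 13.00 0.00
    endloop
  endfacet
  facet normal 0.6880 0.4999 0.5261
    outer loop
      vertex 26.00 13.00 0.00
      vertex 17.02 25.36 0.00
      vertex 13.00 13.00 17.00
    endloop
  endfacet
  facet normal -0.2626 0.8089 0.5260
    outer loop
      vertex 17.02 25.36 0.00
      vertex 2.48 20.64 0.00
      vertex 13.00 13.00 17.00
    endloop
  endfacet
  facet normal -0.8504 0.0000 0.5262
    outer loop
      vertex 2.48 20.64 0.00
      vertex 2.48 5.36 0.00
      vertex 13.00 13.00 17.00
    endloop
  endfacet
  facet normal -0.2626 -0.8089 0.5260
    outer loop
      vertex 2.48 5.36 0.00
      vertex 17.02 0.64 0.00
      vertex 13.00 13.00 17.00
    endloop
  endfacet
  facet normal 0.6880 -0.4999 0.5261
    outer loop
      vertex 17.02 0.64 0.00
      vertex 26.00 13.00 0.00
      vertex 13.00 13.00 17.00
    endloop
  endfacet
endsolid part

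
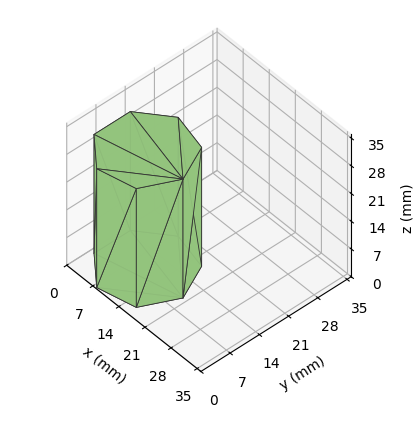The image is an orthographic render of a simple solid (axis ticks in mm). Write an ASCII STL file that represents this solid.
Reading the render: the shape is a regular 7-sided prism (a cylinder approximated with 7 flat sides), circumscribed radius ≈ 10 mm, height ≈ 30 mm (dimensions read to the nearest mm from the axis ticks). For the STL, each face is triangulated and given an outward normal.

solid part
  facet normal 0.0000 0.0000 -1.0000
    outer loop
      vertex 7.77 19.75 0.00
      vertex 16.23 17.82 0.00
      vertex 20.00 10.00 0.00
    endloop
  endfacet
  facet normal 0.0000 0.0000 -1.0000
    outer loop
      vertex 0.99 14.34 0.00
      vertex 7.77 19.75 0.00
      vertex 20.00 10.00 0.00
    endloop
  endfacet
  facet normal 0.0000 0.0000 -1.0000
    outer loop
      vertex 0.99 5.66 0.00
      vertex 0.99 14.34 0.00
      vertex 20.00 10.00 0.00
    endloop
  endfacet
  facet normal 0.0000 0.0000 -1.0000
    outer loop
      vertex 7.77 0.25 0.00
      vertex 0.99 5.66 0.00
      vertex 20.00 10.00 0.00
    endloop
  endfacet
  facet normal 0.0000 0.0000 -1.0000
    outer loop
      vertex 16.23 2.18 0.00
      vertex 7.77 0.25 0.00
      vertex 20.00 10.00 0.00
    endloop
  endfacet
  facet normal 0.0000 0.0000 1.0000
    outer loop
      vertex 20.00 10.00 30.00
      vertex 16.23 17.82 30.00
      vertex 7.77 19.75 30.00
    endloop
  endfacet
  facet normal 0.0000 0.0000 1.0000
    outer loop
      vertex 20.00 10.00 30.00
      vertex 7.77 19.75 30.00
      vertex 0.99 14.34 30.00
    endloop
  endfacet
  facet normal 0.0000 0.0000 1.0000
    outer loop
      vertex 20.00 10.00 30.00
      vertex 0.99 14.34 30.00
      vertex 0.99 5.66 30.00
    endloop
  endfacet
  facet normal 0.0000 0.0000 1.0000
    outer loop
      vertex 20.00 10.00 30.00
      vertex 0.99 5.66 30.00
      vertex 7.77 0.25 30.00
    endloop
  endfacet
  facet normal 0.0000 0.0000 1.0000
    outer loop
      vertex 20.00 10.00 30.00
      vertex 7.77 0.25 30.00
      vertex 16.23 2.18 30.00
    endloop
  endfacet
  facet normal 0.9008 0.4343 0.0000
    outer loop
      vertex 20.00 10.00 0.00
      vertex 16.23 17.82 0.00
      vertex 16.23 17.82 30.00
    endloop
  endfacet
  facet normal 0.9008 0.4343 0.0000
    outer loop
      vertex 20.00 10.00 0.00
      vertex 16.23 17.82 30.00
      vertex 20.00 10.00 30.00
    endloop
  endfacet
  facet normal 0.2224 0.9750 0.0000
    outer loop
      vertex 16.23 17.82 0.00
      vertex 7.77 19.75 0.00
      vertex 7.77 19.75 30.00
    endloop
  endfacet
  facet normal 0.2224 0.9750 0.0000
    outer loop
      vertex 16.23 17.82 0.00
      vertex 7.77 19.75 30.00
      vertex 16.23 17.82 30.00
    endloop
  endfacet
  facet normal -0.6237 0.7817 0.0000
    outer loop
      vertex 7.77 19.75 0.00
      vertex 0.99 14.34 0.00
      vertex 0.99 14.34 30.00
    endloop
  endfacet
  facet normal -0.6237 0.7817 0.0000
    outer loop
      vertex 7.77 19.75 0.00
      vertex 0.99 14.34 30.00
      vertex 7.77 19.75 30.00
    endloop
  endfacet
  facet normal -1.0000 0.0000 0.0000
    outer loop
      vertex 0.99 14.34 0.00
      vertex 0.99 5.66 0.00
      vertex 0.99 5.66 30.00
    endloop
  endfacet
  facet normal -1.0000 0.0000 0.0000
    outer loop
      vertex 0.99 14.34 0.00
      vertex 0.99 5.66 30.00
      vertex 0.99 14.34 30.00
    endloop
  endfacet
  facet normal -0.6237 -0.7817 0.0000
    outer loop
      vertex 0.99 5.66 0.00
      vertex 7.77 0.25 0.00
      vertex 7.77 0.25 30.00
    endloop
  endfacet
  facet normal -0.6237 -0.7817 0.0000
    outer loop
      vertex 0.99 5.66 0.00
      vertex 7.77 0.25 30.00
      vertex 0.99 5.66 30.00
    endloop
  endfacet
  facet normal 0.2224 -0.9750 0.0000
    outer loop
      vertex 7.77 0.25 0.00
      vertex 16.23 2.18 0.00
      vertex 16.23 2.18 30.00
    endloop
  endfacet
  facet normal 0.2224 -0.9750 0.0000
    outer loop
      vertex 7.77 0.25 0.00
      vertex 16.23 2.18 30.00
      vertex 7.77 0.25 30.00
    endloop
  endfacet
  facet normal 0.9008 -0.4343 0.0000
    outer loop
      vertex 16.23 2.18 0.00
      vertex 20.00 10.00 0.00
      vertex 20.00 10.00 30.00
    endloop
  endfacet
  facet normal 0.9008 -0.4343 0.0000
    outer loop
      vertex 16.23 2.18 0.00
      vertex 20.00 10.00 30.00
      vertex 16.23 2.18 30.00
    endloop
  endfacet
endsolid part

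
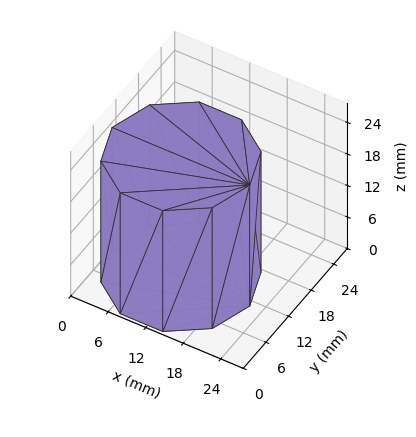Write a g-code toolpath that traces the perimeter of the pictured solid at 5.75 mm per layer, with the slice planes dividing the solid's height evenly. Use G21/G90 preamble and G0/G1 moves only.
Reading the render: the shape is a regular 10-sided prism (a cylinder approximated with 10 flat sides), circumscribed radius ≈ 11 mm, height ≈ 23 mm (dimensions read to the nearest mm from the axis ticks). For the g-code, the solid's height is divided into equal slices at the stated Δz and each level perimeter traced with G1 moves after a G0 lift.

; perimeter-only toolpath
G21 ; units = mm
G90 ; absolute positioning
G28 ; home
; layer 1
G0 Z5.75
G0 X22.00 Y11.00
G1 X19.90 Y17.47
G1 X14.40 Y21.46
G1 X7.60 Y21.46
G1 X2.10 Y17.47
G1 X0.00 Y11.00
G1 X2.10 Y4.53
G1 X7.60 Y0.54
G1 X14.40 Y0.54
G1 X19.90 Y4.53
G1 X22.00 Y11.00
; layer 2
G0 Z11.50
G0 X22.00 Y11.00
G1 X19.90 Y17.47
G1 X14.40 Y21.46
G1 X7.60 Y21.46
G1 X2.10 Y17.47
G1 X0.00 Y11.00
G1 X2.10 Y4.53
G1 X7.60 Y0.54
G1 X14.40 Y0.54
G1 X19.90 Y4.53
G1 X22.00 Y11.00
; layer 3
G0 Z17.25
G0 X22.00 Y11.00
G1 X19.90 Y17.47
G1 X14.40 Y21.46
G1 X7.60 Y21.46
G1 X2.10 Y17.47
G1 X0.00 Y11.00
G1 X2.10 Y4.53
G1 X7.60 Y0.54
G1 X14.40 Y0.54
G1 X19.90 Y4.53
G1 X22.00 Y11.00
; layer 4
G0 Z23.00
G0 X22.00 Y11.00
G1 X19.90 Y17.47
G1 X14.40 Y21.46
G1 X7.60 Y21.46
G1 X2.10 Y17.47
G1 X0.00 Y11.00
G1 X2.10 Y4.53
G1 X7.60 Y0.54
G1 X14.40 Y0.54
G1 X19.90 Y4.53
G1 X22.00 Y11.00
M2 ; end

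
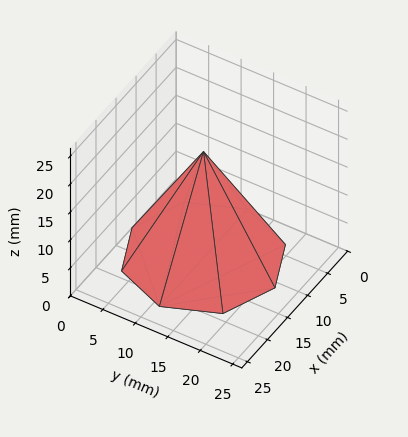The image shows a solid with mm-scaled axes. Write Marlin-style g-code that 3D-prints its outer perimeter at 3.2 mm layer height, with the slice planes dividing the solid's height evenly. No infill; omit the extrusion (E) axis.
Reading the render: the shape is a regular 8-sided pyramid, base circumscribed radius ≈ 11 mm, apex at z ≈ 19 mm (dimensions read to the nearest mm from the axis ticks). For the g-code, the solid's height is divided into equal slices at the stated Δz and each level perimeter traced with G1 moves after a G0 lift.

; perimeter-only toolpath
G21 ; units = mm
G90 ; absolute positioning
G28 ; home
; layer 1
G0 Z3.2
G0 X20.2 Y11.0
G1 X17.5 Y17.5
G1 X11.0 Y20.2
G1 X4.5 Y17.5
G1 X1.8 Y11.0
G1 X4.5 Y4.5
G1 X11.0 Y1.8
G1 X17.5 Y4.5
G1 X20.2 Y11.0
; layer 2
G0 Z6.3
G0 X18.3 Y11.0
G1 X16.2 Y16.2
G1 X11.0 Y18.3
G1 X5.8 Y16.2
G1 X3.7 Y11.0
G1 X5.8 Y5.8
G1 X11.0 Y3.7
G1 X16.2 Y5.8
G1 X18.3 Y11.0
; layer 3
G0 Z9.5
G0 X16.5 Y11.0
G1 X14.9 Y14.9
G1 X11.0 Y16.5
G1 X7.1 Y14.9
G1 X5.5 Y11.0
G1 X7.1 Y7.1
G1 X11.0 Y5.5
G1 X14.9 Y7.1
G1 X16.5 Y11.0
; layer 4
G0 Z12.7
G0 X14.7 Y11.0
G1 X13.6 Y13.6
G1 X11.0 Y14.7
G1 X8.4 Y13.6
G1 X7.3 Y11.0
G1 X8.4 Y8.4
G1 X11.0 Y7.3
G1 X13.6 Y8.4
G1 X14.7 Y11.0
; layer 5
G0 Z15.8
G0 X12.8 Y11.0
G1 X12.3 Y12.3
G1 X11.0 Y12.8
G1 X9.7 Y12.3
G1 X9.2 Y11.0
G1 X9.7 Y9.7
G1 X11.0 Y9.2
G1 X12.3 Y9.7
G1 X12.8 Y11.0
M2 ; end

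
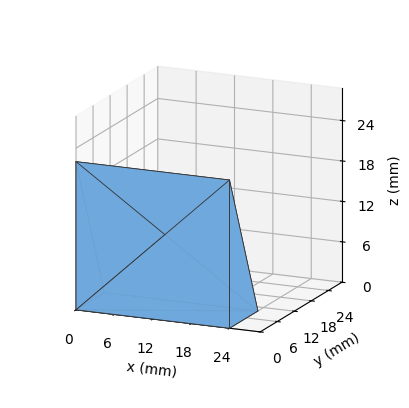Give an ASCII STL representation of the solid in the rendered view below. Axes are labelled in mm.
Reading the render: the shape is a wedge (ramp): 24 × 10 mm base, rising to 22 mm along the y=0 edge and sloping linearly to z=0 at y=10 (dimensions read to the nearest mm from the axis ticks). For the STL, each face is triangulated and given an outward normal.

solid part
  facet normal 0.0000 0.0000 -1.0000
    outer loop
      vertex 24.00 10.00 0.00
      vertex 24.00 0.00 0.00
      vertex 0.00 0.00 0.00
    endloop
  endfacet
  facet normal 0.0000 0.0000 -1.0000
    outer loop
      vertex 0.00 10.00 0.00
      vertex 24.00 10.00 0.00
      vertex 0.00 0.00 0.00
    endloop
  endfacet
  facet normal 0.0000 -1.0000 0.0000
    outer loop
      vertex 0.00 0.00 0.00
      vertex 24.00 0.00 0.00
      vertex 24.00 0.00 22.00
    endloop
  endfacet
  facet normal 0.0000 -1.0000 0.0000
    outer loop
      vertex 0.00 0.00 0.00
      vertex 24.00 0.00 22.00
      vertex 0.00 0.00 22.00
    endloop
  endfacet
  facet normal 0.0000 0.9104 0.4138
    outer loop
      vertex 0.00 0.00 22.00
      vertex 24.00 0.00 22.00
      vertex 24.00 10.00 0.00
    endloop
  endfacet
  facet normal 0.0000 0.9104 0.4138
    outer loop
      vertex 0.00 0.00 22.00
      vertex 24.00 10.00 0.00
      vertex 0.00 10.00 0.00
    endloop
  endfacet
  facet normal -1.0000 0.0000 0.0000
    outer loop
      vertex 0.00 0.00 22.00
      vertex 0.00 10.00 0.00
      vertex 0.00 0.00 0.00
    endloop
  endfacet
  facet normal 1.0000 0.0000 0.0000
    outer loop
      vertex 24.00 0.00 0.00
      vertex 24.00 10.00 0.00
      vertex 24.00 0.00 22.00
    endloop
  endfacet
endsolid part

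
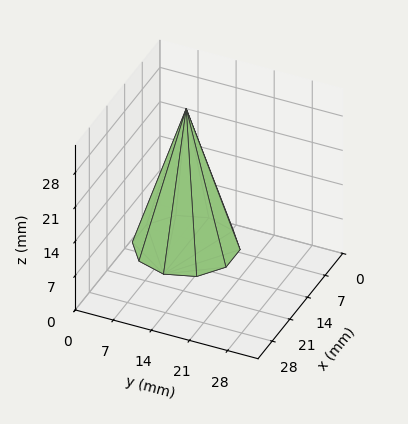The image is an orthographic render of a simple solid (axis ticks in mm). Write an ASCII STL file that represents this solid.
Reading the render: the shape is a regular 10-sided pyramid, base circumscribed radius ≈ 9 mm, apex at z ≈ 28 mm (dimensions read to the nearest mm from the axis ticks). For the STL, each face is triangulated and given an outward normal.

solid part
  facet normal 0.0000 0.0000 -1.0000
    outer loop
      vertex 11.8 17.6 0.0
      vertex 16.3 14.3 0.0
      vertex 18.0 9.0 0.0
    endloop
  endfacet
  facet normal 0.0000 0.0000 -1.0000
    outer loop
      vertex 6.2 17.6 0.0
      vertex 11.8 17.6 0.0
      vertex 18.0 9.0 0.0
    endloop
  endfacet
  facet normal 0.0000 0.0000 -1.0000
    outer loop
      vertex 1.7 14.3 0.0
      vertex 6.2 17.6 0.0
      vertex 18.0 9.0 0.0
    endloop
  endfacet
  facet normal 0.0000 0.0000 -1.0000
    outer loop
      vertex 0.0 9.0 0.0
      vertex 1.7 14.3 0.0
      vertex 18.0 9.0 0.0
    endloop
  endfacet
  facet normal 0.0000 0.0000 -1.0000
    outer loop
      vertex 1.7 3.7 0.0
      vertex 0.0 9.0 0.0
      vertex 18.0 9.0 0.0
    endloop
  endfacet
  facet normal 0.0000 0.0000 -1.0000
    outer loop
      vertex 6.2 0.4 0.0
      vertex 1.7 3.7 0.0
      vertex 18.0 9.0 0.0
    endloop
  endfacet
  facet normal 0.0000 0.0000 -1.0000
    outer loop
      vertex 11.8 0.4 0.0
      vertex 6.2 0.4 0.0
      vertex 18.0 9.0 0.0
    endloop
  endfacet
  facet normal 0.0000 0.0000 -1.0000
    outer loop
      vertex 16.3 3.7 0.0
      vertex 11.8 0.4 0.0
      vertex 18.0 9.0 0.0
    endloop
  endfacet
  facet normal 0.9105 0.2921 0.2927
    outer loop
      vertex 18.0 9.0 0.0
      vertex 16.3 14.3 0.0
      vertex 9.0 9.0 28.0
    endloop
  endfacet
  facet normal 0.5654 0.7709 0.2933
    outer loop
      vertex 16.3 14.3 0.0
      vertex 11.8 17.6 0.0
      vertex 9.0 9.0 28.0
    endloop
  endfacet
  facet normal 0.0000 0.9559 0.2936
    outer loop
      vertex 11.8 17.6 0.0
      vertex 6.2 17.6 0.0
      vertex 9.0 9.0 28.0
    endloop
  endfacet
  facet normal -0.5654 0.7709 0.2933
    outer loop
      vertex 6.2 17.6 0.0
      vertex 1.7 14.3 0.0
      vertex 9.0 9.0 28.0
    endloop
  endfacet
  facet normal -0.9105 0.2921 0.2927
    outer loop
      vertex 1.7 14.3 0.0
      vertex 0.0 9.0 0.0
      vertex 9.0 9.0 28.0
    endloop
  endfacet
  facet normal -0.9105 -0.2921 0.2927
    outer loop
      vertex 0.0 9.0 0.0
      vertex 1.7 3.7 0.0
      vertex 9.0 9.0 28.0
    endloop
  endfacet
  facet normal -0.5654 -0.7709 0.2933
    outer loop
      vertex 1.7 3.7 0.0
      vertex 6.2 0.4 0.0
      vertex 9.0 9.0 28.0
    endloop
  endfacet
  facet normal 0.0000 -0.9559 0.2936
    outer loop
      vertex 6.2 0.4 0.0
      vertex 11.8 0.4 0.0
      vertex 9.0 9.0 28.0
    endloop
  endfacet
  facet normal 0.5654 -0.7709 0.2933
    outer loop
      vertex 11.8 0.4 0.0
      vertex 16.3 3.7 0.0
      vertex 9.0 9.0 28.0
    endloop
  endfacet
  facet normal 0.9105 -0.2921 0.2927
    outer loop
      vertex 16.3 3.7 0.0
      vertex 18.0 9.0 0.0
      vertex 9.0 9.0 28.0
    endloop
  endfacet
endsolid part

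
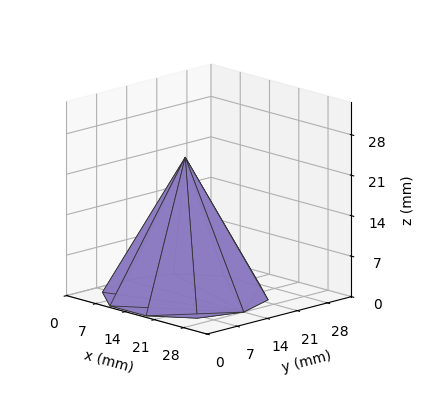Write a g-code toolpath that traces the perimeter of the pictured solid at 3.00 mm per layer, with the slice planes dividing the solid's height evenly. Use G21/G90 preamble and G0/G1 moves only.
Reading the render: the shape is a regular 10-sided pyramid, base circumscribed radius ≈ 14 mm, apex at z ≈ 24 mm (dimensions read to the nearest mm from the axis ticks). For the g-code, the solid's height is divided into equal slices at the stated Δz and each level perimeter traced with G1 moves after a G0 lift.

; perimeter-only toolpath
G21 ; units = mm
G90 ; absolute positioning
G28 ; home
; layer 1
G0 Z3.00
G0 X26.25 Y14.00
G1 X23.91 Y21.20
G1 X17.79 Y25.65
G1 X10.21 Y25.65
G1 X4.09 Y21.20
G1 X1.75 Y14.00
G1 X4.09 Y6.80
G1 X10.21 Y2.35
G1 X17.79 Y2.35
G1 X23.91 Y6.80
G1 X26.25 Y14.00
; layer 2
G0 Z6.00
G0 X24.50 Y14.00
G1 X22.50 Y20.17
G1 X17.25 Y23.98
G1 X10.75 Y23.98
G1 X5.50 Y20.17
G1 X3.50 Y14.00
G1 X5.50 Y7.83
G1 X10.75 Y4.02
G1 X17.25 Y4.02
G1 X22.50 Y7.83
G1 X24.50 Y14.00
; layer 3
G0 Z9.00
G0 X22.75 Y14.00
G1 X21.08 Y19.14
G1 X16.71 Y22.32
G1 X11.29 Y22.32
G1 X6.92 Y19.14
G1 X5.25 Y14.00
G1 X6.92 Y8.86
G1 X11.29 Y5.68
G1 X16.71 Y5.68
G1 X21.08 Y8.86
G1 X22.75 Y14.00
; layer 4
G0 Z12.00
G0 X21.00 Y14.00
G1 X19.66 Y18.12
G1 X16.16 Y20.66
G1 X11.84 Y20.66
G1 X8.34 Y18.12
G1 X7.00 Y14.00
G1 X8.34 Y9.88
G1 X11.84 Y7.34
G1 X16.16 Y7.34
G1 X19.66 Y9.88
G1 X21.00 Y14.00
; layer 5
G0 Z15.00
G0 X19.25 Y14.00
G1 X18.25 Y17.09
G1 X15.62 Y18.99
G1 X12.38 Y18.99
G1 X9.75 Y17.09
G1 X8.75 Y14.00
G1 X9.75 Y10.91
G1 X12.38 Y9.01
G1 X15.62 Y9.01
G1 X18.25 Y10.91
G1 X19.25 Y14.00
; layer 6
G0 Z18.00
G0 X17.50 Y14.00
G1 X16.83 Y16.06
G1 X15.08 Y17.33
G1 X12.92 Y17.33
G1 X11.17 Y16.06
G1 X10.50 Y14.00
G1 X11.17 Y11.94
G1 X12.92 Y10.67
G1 X15.08 Y10.67
G1 X16.83 Y11.94
G1 X17.50 Y14.00
; layer 7
G0 Z21.00
G0 X15.75 Y14.00
G1 X15.42 Y15.03
G1 X14.54 Y15.66
G1 X13.46 Y15.66
G1 X12.58 Y15.03
G1 X12.25 Y14.00
G1 X12.58 Y12.97
G1 X13.46 Y12.34
G1 X14.54 Y12.34
G1 X15.42 Y12.97
G1 X15.75 Y14.00
M2 ; end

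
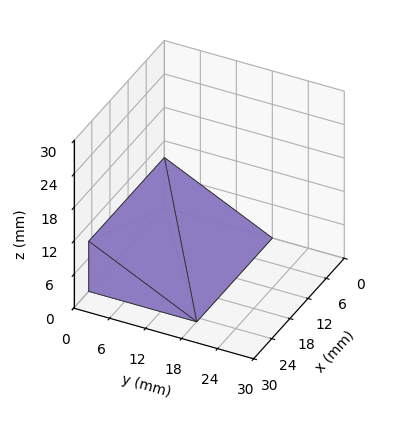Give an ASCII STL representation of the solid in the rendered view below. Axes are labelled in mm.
Reading the render: the shape is a wedge (ramp): 25 × 18 mm base, rising to 9 mm along the y=0 edge and sloping linearly to z=0 at y=18 (dimensions read to the nearest mm from the axis ticks). For the STL, each face is triangulated and given an outward normal.

solid part
  facet normal 0.0000 0.0000 -1.0000
    outer loop
      vertex 25.0 18.0 0.0
      vertex 25.0 0.0 0.0
      vertex 0.0 0.0 0.0
    endloop
  endfacet
  facet normal 0.0000 0.0000 -1.0000
    outer loop
      vertex 0.0 18.0 0.0
      vertex 25.0 18.0 0.0
      vertex 0.0 0.0 0.0
    endloop
  endfacet
  facet normal 0.0000 -1.0000 0.0000
    outer loop
      vertex 0.0 0.0 0.0
      vertex 25.0 0.0 0.0
      vertex 25.0 0.0 9.0
    endloop
  endfacet
  facet normal 0.0000 -1.0000 0.0000
    outer loop
      vertex 0.0 0.0 0.0
      vertex 25.0 0.0 9.0
      vertex 0.0 0.0 9.0
    endloop
  endfacet
  facet normal 0.0000 0.4472 0.8944
    outer loop
      vertex 0.0 0.0 9.0
      vertex 25.0 0.0 9.0
      vertex 25.0 18.0 0.0
    endloop
  endfacet
  facet normal 0.0000 0.4472 0.8944
    outer loop
      vertex 0.0 0.0 9.0
      vertex 25.0 18.0 0.0
      vertex 0.0 18.0 0.0
    endloop
  endfacet
  facet normal -1.0000 0.0000 0.0000
    outer loop
      vertex 0.0 0.0 9.0
      vertex 0.0 18.0 0.0
      vertex 0.0 0.0 0.0
    endloop
  endfacet
  facet normal 1.0000 0.0000 0.0000
    outer loop
      vertex 25.0 0.0 0.0
      vertex 25.0 18.0 0.0
      vertex 25.0 0.0 9.0
    endloop
  endfacet
endsolid part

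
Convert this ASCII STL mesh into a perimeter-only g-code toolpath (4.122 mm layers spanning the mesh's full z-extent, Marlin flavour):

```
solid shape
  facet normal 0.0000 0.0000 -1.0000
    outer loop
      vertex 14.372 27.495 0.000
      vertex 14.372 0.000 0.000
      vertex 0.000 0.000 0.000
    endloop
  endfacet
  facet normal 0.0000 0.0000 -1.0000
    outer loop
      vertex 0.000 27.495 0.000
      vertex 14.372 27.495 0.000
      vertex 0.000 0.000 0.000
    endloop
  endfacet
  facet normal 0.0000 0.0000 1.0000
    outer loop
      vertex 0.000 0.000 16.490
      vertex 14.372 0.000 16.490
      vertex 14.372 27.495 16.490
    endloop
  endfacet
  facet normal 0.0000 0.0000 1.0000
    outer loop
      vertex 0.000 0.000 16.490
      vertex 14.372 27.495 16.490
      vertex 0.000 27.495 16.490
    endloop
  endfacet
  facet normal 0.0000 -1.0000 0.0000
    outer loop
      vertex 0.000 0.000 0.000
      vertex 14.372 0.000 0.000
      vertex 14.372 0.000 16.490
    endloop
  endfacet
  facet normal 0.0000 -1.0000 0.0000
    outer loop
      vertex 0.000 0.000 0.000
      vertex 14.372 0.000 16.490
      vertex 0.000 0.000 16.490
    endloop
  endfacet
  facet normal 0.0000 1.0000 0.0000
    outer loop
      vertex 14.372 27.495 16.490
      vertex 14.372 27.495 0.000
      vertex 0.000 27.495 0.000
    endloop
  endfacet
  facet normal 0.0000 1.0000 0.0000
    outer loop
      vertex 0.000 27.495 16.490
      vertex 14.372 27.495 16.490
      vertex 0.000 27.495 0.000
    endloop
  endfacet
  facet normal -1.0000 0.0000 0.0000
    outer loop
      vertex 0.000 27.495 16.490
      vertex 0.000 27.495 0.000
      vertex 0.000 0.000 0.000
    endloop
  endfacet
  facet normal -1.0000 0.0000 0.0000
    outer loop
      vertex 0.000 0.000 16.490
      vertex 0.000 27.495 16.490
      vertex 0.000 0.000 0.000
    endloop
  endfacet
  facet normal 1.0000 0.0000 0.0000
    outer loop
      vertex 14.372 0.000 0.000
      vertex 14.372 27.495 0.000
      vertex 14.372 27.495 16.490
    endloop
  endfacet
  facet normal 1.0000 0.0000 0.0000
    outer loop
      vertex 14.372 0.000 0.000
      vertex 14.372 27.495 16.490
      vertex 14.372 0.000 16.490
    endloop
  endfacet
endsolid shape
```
; perimeter-only toolpath
G21 ; units = mm
G90 ; absolute positioning
G28 ; home
; layer 1
G0 Z4.122
G0 X0.000 Y0.000
G1 X14.372 Y0.000
G1 X14.372 Y27.495
G1 X0.000 Y27.495
G1 X0.000 Y0.000
; layer 2
G0 Z8.245
G0 X0.000 Y0.000
G1 X14.372 Y0.000
G1 X14.372 Y27.495
G1 X0.000 Y27.495
G1 X0.000 Y0.000
; layer 3
G0 Z12.367
G0 X0.000 Y0.000
G1 X14.372 Y0.000
G1 X14.372 Y27.495
G1 X0.000 Y27.495
G1 X0.000 Y0.000
; layer 4
G0 Z16.490
G0 X0.000 Y0.000
G1 X14.372 Y0.000
G1 X14.372 Y27.495
G1 X0.000 Y27.495
G1 X0.000 Y0.000
M2 ; end

The solid is a rectangular box, roughly 14.4 × 27.5 mm footprint and 16.5 mm tall. Slicing at Δz = 4.122 mm — 4 equal slices spanning the solid's height, so layer i sits at z = i·h/4 — gives 4 non-empty perimeters. Each is a 4-segment closed polygon; G0 lifts to the layer z and rapids to the start vertex, then G1 traces the edges.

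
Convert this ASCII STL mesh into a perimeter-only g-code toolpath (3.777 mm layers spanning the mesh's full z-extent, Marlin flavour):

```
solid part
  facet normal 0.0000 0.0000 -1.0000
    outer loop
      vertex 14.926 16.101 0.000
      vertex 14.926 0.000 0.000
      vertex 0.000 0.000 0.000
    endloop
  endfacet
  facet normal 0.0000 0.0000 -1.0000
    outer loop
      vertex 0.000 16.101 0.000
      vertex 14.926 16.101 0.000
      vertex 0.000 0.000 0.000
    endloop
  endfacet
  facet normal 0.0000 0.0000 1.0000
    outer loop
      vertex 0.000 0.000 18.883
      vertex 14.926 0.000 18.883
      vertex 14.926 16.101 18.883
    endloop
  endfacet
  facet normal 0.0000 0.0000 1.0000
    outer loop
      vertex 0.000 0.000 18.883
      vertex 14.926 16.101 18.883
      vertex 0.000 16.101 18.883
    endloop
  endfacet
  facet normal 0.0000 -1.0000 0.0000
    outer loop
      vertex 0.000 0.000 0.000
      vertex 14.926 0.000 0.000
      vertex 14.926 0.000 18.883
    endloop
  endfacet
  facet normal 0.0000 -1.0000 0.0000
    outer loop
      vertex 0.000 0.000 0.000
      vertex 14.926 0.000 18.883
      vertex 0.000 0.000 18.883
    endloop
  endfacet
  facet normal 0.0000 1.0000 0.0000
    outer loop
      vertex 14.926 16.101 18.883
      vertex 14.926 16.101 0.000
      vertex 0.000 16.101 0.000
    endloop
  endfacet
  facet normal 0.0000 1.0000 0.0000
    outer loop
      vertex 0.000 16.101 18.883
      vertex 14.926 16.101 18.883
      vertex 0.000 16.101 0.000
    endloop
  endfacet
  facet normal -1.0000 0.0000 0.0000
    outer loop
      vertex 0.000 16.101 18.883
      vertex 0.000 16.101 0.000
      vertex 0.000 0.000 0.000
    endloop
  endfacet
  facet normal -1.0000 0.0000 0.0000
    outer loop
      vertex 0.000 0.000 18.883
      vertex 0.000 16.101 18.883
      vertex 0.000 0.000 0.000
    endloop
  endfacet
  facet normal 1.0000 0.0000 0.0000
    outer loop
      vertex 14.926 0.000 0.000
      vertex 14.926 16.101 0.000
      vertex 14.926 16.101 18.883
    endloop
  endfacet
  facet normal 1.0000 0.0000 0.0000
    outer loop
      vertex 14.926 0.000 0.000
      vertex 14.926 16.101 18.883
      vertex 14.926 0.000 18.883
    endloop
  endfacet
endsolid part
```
; perimeter-only toolpath
G21 ; units = mm
G90 ; absolute positioning
G28 ; home
; layer 1
G0 Z3.777
G0 X0.000 Y0.000
G1 X14.926 Y0.000
G1 X14.926 Y16.101
G1 X0.000 Y16.101
G1 X0.000 Y0.000
; layer 2
G0 Z7.553
G0 X0.000 Y0.000
G1 X14.926 Y0.000
G1 X14.926 Y16.101
G1 X0.000 Y16.101
G1 X0.000 Y0.000
; layer 3
G0 Z11.330
G0 X0.000 Y0.000
G1 X14.926 Y0.000
G1 X14.926 Y16.101
G1 X0.000 Y16.101
G1 X0.000 Y0.000
; layer 4
G0 Z15.106
G0 X0.000 Y0.000
G1 X14.926 Y0.000
G1 X14.926 Y16.101
G1 X0.000 Y16.101
G1 X0.000 Y0.000
; layer 5
G0 Z18.883
G0 X0.000 Y0.000
G1 X14.926 Y0.000
G1 X14.926 Y16.101
G1 X0.000 Y16.101
G1 X0.000 Y0.000
M2 ; end

The solid is a rectangular box, roughly 14.9 × 16.1 mm footprint and 18.9 mm tall. Slicing at Δz = 3.777 mm — 5 equal slices spanning the solid's height, so layer i sits at z = i·h/5 — gives 5 non-empty perimeters. Each is a 4-segment closed polygon; G0 lifts to the layer z and rapids to the start vertex, then G1 traces the edges.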